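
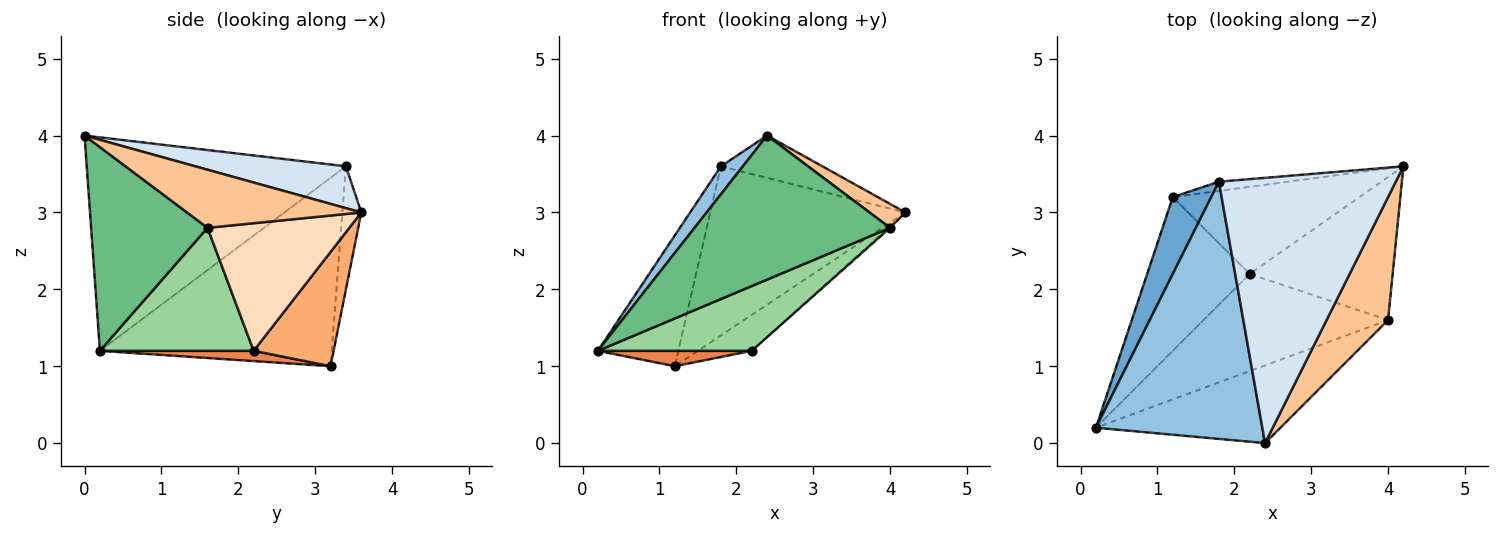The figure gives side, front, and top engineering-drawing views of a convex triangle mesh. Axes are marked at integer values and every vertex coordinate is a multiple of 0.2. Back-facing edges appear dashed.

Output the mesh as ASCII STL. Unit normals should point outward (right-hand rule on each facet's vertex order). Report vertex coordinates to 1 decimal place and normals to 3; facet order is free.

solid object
 facet normal -0.928 0.322 0.189
  outer loop
   vertex 1.8 3.4 3.6
   vertex 1.2 3.2 1.0
   vertex 0.2 0.2 1.2
  endloop
 endfacet
 facet normal -0.787 -0.067 0.613
  outer loop
   vertex 1.8 3.4 3.6
   vertex 0.2 0.2 1.2
   vertex 2.4 0.0 4.0
  endloop
 endfacet
 facet normal -0.096 0.994 -0.054
  outer loop
   vertex 1.8 3.4 3.6
   vertex 4.2 3.6 3.0
   vertex 1.2 3.2 1.0
  endloop
 endfacet
 facet normal 0.228 0.153 0.962
  outer loop
   vertex 1.8 3.4 3.6
   vertex 2.4 0.0 4.0
   vertex 4.2 3.6 3.0
  endloop
 endfacet
 facet normal 0.099 -0.099 -0.990
  outer loop
   vertex 2.2 2.2 1.2
   vertex 0.2 0.2 1.2
   vertex 1.2 3.2 1.0
  endloop
 endfacet
 facet normal 0.492 0.331 -0.805
  outer loop
   vertex 2.2 2.2 1.2
   vertex 1.2 3.2 1.0
   vertex 4.2 3.6 3.0
  endloop
 endfacet
 facet normal 0.680 -0.140 0.720
  outer loop
   vertex 4.0 1.6 2.8
   vertex 4.2 3.6 3.0
   vertex 2.4 0.0 4.0
  endloop
 endfacet
 facet normal 0.666 0.008 -0.746
  outer loop
   vertex 4.0 1.6 2.8
   vertex 2.2 2.2 1.2
   vertex 4.2 3.6 3.0
  endloop
 endfacet
 facet normal 0.464 -0.780 -0.420
  outer loop
   vertex 4.0 1.6 2.8
   vertex 2.4 0.0 4.0
   vertex 0.2 0.2 1.2
  endloop
 endfacet
 facet normal 0.485 -0.485 -0.728
  outer loop
   vertex 4.0 1.6 2.8
   vertex 0.2 0.2 1.2
   vertex 2.2 2.2 1.2
  endloop
 endfacet
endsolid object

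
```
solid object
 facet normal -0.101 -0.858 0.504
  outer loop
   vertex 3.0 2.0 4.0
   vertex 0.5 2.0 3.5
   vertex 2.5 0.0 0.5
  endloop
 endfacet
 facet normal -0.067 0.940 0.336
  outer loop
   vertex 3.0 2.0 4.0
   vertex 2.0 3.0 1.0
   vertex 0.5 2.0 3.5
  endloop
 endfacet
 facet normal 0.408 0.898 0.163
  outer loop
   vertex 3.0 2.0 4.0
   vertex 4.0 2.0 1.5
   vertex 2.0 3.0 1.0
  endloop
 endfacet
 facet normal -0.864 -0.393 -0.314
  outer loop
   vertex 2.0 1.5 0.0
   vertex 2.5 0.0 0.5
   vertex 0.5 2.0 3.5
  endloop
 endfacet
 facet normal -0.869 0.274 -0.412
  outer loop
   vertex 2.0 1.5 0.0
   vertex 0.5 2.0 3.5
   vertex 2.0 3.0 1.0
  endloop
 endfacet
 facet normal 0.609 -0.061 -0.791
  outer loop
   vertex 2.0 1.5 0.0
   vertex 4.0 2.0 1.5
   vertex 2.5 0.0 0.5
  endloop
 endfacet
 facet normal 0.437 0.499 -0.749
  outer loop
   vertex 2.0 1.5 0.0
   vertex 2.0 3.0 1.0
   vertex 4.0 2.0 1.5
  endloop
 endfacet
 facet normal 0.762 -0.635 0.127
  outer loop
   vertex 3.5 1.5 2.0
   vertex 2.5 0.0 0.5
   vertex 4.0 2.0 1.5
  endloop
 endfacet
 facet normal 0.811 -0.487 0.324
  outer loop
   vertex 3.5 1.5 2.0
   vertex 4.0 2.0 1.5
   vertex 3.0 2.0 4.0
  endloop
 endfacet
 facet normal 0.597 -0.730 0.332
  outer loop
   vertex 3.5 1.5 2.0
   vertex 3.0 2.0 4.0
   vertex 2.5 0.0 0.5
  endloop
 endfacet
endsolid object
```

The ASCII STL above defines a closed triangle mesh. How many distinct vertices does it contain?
7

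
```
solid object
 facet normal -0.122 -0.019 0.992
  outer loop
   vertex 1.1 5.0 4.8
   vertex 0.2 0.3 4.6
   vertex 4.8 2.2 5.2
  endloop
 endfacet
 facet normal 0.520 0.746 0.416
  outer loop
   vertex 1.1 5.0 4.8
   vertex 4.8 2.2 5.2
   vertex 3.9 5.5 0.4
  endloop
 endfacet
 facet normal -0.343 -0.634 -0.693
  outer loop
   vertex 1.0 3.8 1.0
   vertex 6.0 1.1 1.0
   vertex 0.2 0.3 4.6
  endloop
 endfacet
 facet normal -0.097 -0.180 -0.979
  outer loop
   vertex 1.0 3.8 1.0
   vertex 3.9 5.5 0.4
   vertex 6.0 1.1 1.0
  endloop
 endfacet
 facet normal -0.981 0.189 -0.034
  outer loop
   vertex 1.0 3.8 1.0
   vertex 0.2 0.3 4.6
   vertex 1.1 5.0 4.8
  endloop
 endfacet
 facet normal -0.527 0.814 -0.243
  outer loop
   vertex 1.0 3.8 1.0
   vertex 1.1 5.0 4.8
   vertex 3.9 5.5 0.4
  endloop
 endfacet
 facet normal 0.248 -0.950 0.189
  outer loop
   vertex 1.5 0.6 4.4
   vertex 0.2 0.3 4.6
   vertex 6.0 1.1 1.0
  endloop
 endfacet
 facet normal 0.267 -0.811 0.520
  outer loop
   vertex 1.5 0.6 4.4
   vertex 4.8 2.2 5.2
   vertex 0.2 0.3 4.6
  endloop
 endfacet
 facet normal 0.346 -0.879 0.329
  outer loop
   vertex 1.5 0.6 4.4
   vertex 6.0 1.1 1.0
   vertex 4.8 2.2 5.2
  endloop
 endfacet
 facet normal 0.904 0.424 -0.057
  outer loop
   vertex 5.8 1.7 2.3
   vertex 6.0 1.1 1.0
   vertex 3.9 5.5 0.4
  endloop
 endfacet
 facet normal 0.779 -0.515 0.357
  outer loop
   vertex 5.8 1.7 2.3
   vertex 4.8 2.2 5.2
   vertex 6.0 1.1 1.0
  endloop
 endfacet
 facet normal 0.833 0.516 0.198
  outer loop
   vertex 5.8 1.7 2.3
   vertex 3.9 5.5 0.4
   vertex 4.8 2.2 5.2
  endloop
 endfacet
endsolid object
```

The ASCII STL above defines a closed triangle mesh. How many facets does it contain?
12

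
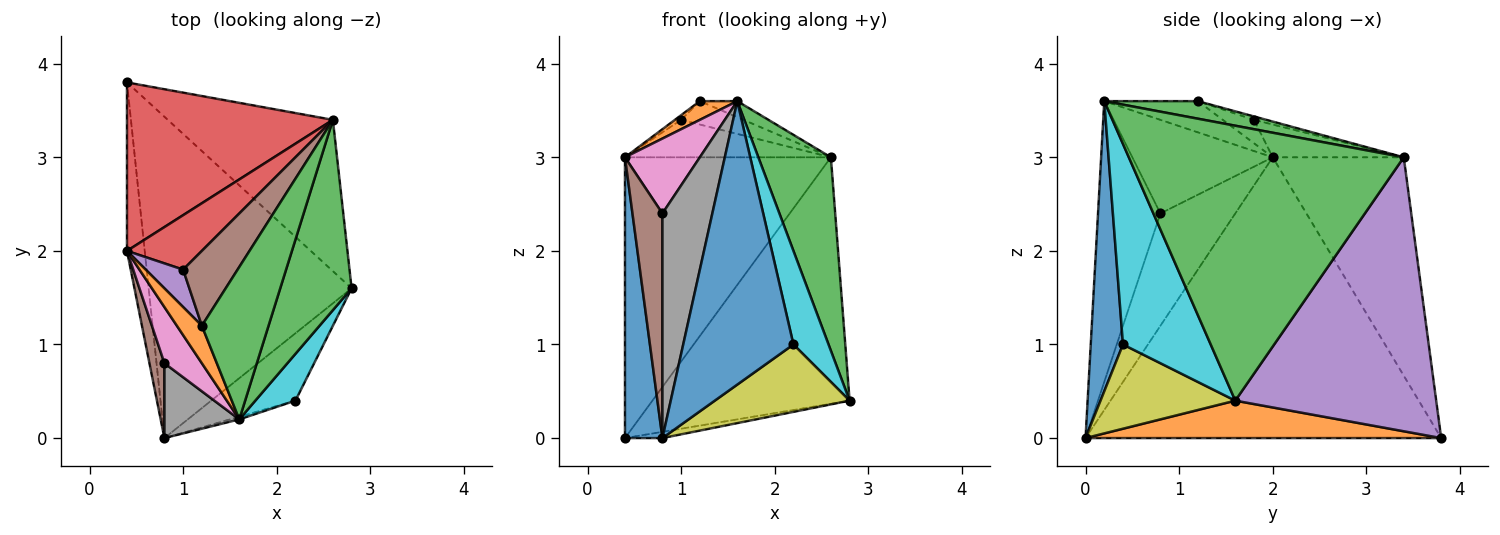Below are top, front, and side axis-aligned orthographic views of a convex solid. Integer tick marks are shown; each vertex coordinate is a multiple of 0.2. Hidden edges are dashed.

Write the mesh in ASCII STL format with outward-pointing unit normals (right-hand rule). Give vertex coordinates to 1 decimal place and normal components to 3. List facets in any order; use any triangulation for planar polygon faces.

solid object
 facet normal -0.993 -0.104 -0.063
  outer loop
   vertex 0.4 3.8 0.0
   vertex 0.8 0.0 0.0
   vertex 0.4 2.0 3.0
  endloop
 endfacet
 facet normal 0.181 0.019 -0.983
  outer loop
   vertex 0.4 3.8 0.0
   vertex 2.8 1.6 0.4
   vertex 0.8 0.0 0.0
  endloop
 endfacet
 facet normal 0.938 -0.247 0.243
  outer loop
   vertex 2.6 3.4 3.0
   vertex 1.6 0.2 3.6
   vertex 2.8 1.6 0.4
  endloop
 endfacet
 facet normal -0.479 0.753 0.452
  outer loop
   vertex 2.6 3.4 3.0
   vertex 0.4 3.8 0.0
   vertex 0.4 2.0 3.0
  endloop
 endfacet
 facet normal 0.656 0.643 -0.395
  outer loop
   vertex 2.6 3.4 3.0
   vertex 2.8 1.6 0.4
   vertex 0.4 3.8 0.0
  endloop
 endfacet
 facet normal -0.921 -0.369 0.123
  outer loop
   vertex 0.8 0.8 2.4
   vertex 0.4 2.0 3.0
   vertex 0.8 0.0 0.0
  endloop
 endfacet
 facet normal -0.832 -0.444 0.333
  outer loop
   vertex 0.8 0.8 2.4
   vertex 1.6 0.2 3.6
   vertex 0.4 2.0 3.0
  endloop
 endfacet
 facet normal -0.764 -0.612 0.204
  outer loop
   vertex 0.8 0.8 2.4
   vertex 0.8 0.0 0.0
   vertex 1.6 0.2 3.6
  endloop
 endfacet
 facet normal 0.577 -0.577 -0.577
  outer loop
   vertex 2.2 0.4 1.0
   vertex 0.8 0.0 0.0
   vertex 2.8 1.6 0.4
  endloop
 endfacet
 facet normal 0.913 -0.365 0.183
  outer loop
   vertex 2.2 0.4 1.0
   vertex 2.8 1.6 0.4
   vertex 1.6 0.2 3.6
  endloop
 endfacet
 facet normal 0.281 -0.960 -0.009
  outer loop
   vertex 2.2 0.4 1.0
   vertex 1.6 0.2 3.6
   vertex 0.8 0.0 0.0
  endloop
 endfacet
 facet normal -0.745 -0.298 0.596
  outer loop
   vertex 1.2 1.2 3.6
   vertex 0.4 2.0 3.0
   vertex 1.6 0.2 3.6
  endloop
 endfacet
 facet normal 0.253 0.101 0.962
  outer loop
   vertex 1.2 1.2 3.6
   vertex 1.6 0.2 3.6
   vertex 2.6 3.4 3.0
  endloop
 endfacet
 facet normal -0.339 0.533 0.775
  outer loop
   vertex 1.0 1.8 3.4
   vertex 2.6 3.4 3.0
   vertex 0.4 2.0 3.0
  endloop
 endfacet
 facet normal -0.527 0.105 0.843
  outer loop
   vertex 1.0 1.8 3.4
   vertex 0.4 2.0 3.0
   vertex 1.2 1.2 3.6
  endloop
 endfacet
 facet normal -0.060 0.298 0.953
  outer loop
   vertex 1.0 1.8 3.4
   vertex 1.2 1.2 3.6
   vertex 2.6 3.4 3.0
  endloop
 endfacet
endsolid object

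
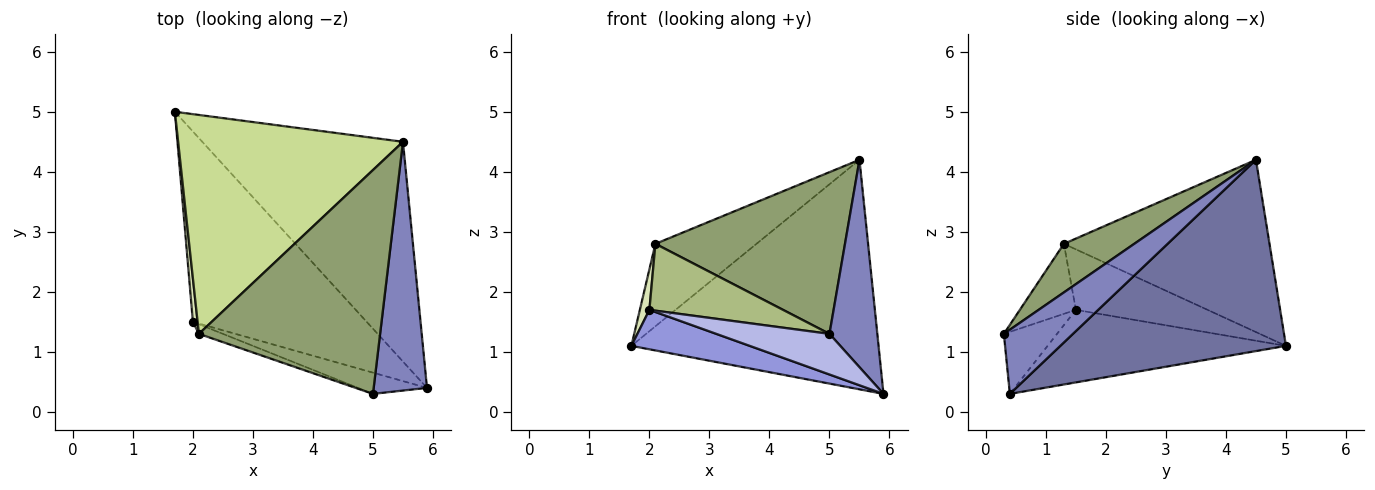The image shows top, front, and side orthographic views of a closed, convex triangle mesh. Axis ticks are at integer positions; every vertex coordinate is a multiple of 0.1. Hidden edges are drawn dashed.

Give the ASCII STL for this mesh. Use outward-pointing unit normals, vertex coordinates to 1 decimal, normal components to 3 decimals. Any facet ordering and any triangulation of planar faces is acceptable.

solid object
 facet normal 0.550 0.603 -0.577
  outer loop
   vertex 5.5 4.5 4.2
   vertex 5.9 0.4 0.3
   vertex 1.7 5.0 1.1
  endloop
 endfacet
 facet normal 0.679 -0.470 0.564
  outer loop
   vertex 5.0 0.3 1.3
   vertex 5.9 0.4 0.3
   vertex 5.5 4.5 4.2
  endloop
 endfacet
 facet normal -0.378 -0.188 -0.906
  outer loop
   vertex 2.0 1.5 1.7
   vertex 1.7 5.0 1.1
   vertex 5.9 0.4 0.3
  endloop
 endfacet
 facet normal -0.384 -0.818 -0.428
  outer loop
   vertex 2.0 1.5 1.7
   vertex 5.9 0.4 0.3
   vertex 5.0 0.3 1.3
  endloop
 endfacet
 facet normal 0.212 -0.572 0.792
  outer loop
   vertex 2.1 1.3 2.8
   vertex 5.0 0.3 1.3
   vertex 5.5 4.5 4.2
  endloop
 endfacet
 facet normal -0.383 -0.914 -0.131
  outer loop
   vertex 2.1 1.3 2.8
   vertex 2.0 1.5 1.7
   vertex 5.0 0.3 1.3
  endloop
 endfacet
 facet normal -0.583 0.286 0.761
  outer loop
   vertex 2.1 1.3 2.8
   vertex 5.5 4.5 4.2
   vertex 1.7 5.0 1.1
  endloop
 endfacet
 facet normal -0.994 -0.072 0.077
  outer loop
   vertex 2.1 1.3 2.8
   vertex 1.7 5.0 1.1
   vertex 2.0 1.5 1.7
  endloop
 endfacet
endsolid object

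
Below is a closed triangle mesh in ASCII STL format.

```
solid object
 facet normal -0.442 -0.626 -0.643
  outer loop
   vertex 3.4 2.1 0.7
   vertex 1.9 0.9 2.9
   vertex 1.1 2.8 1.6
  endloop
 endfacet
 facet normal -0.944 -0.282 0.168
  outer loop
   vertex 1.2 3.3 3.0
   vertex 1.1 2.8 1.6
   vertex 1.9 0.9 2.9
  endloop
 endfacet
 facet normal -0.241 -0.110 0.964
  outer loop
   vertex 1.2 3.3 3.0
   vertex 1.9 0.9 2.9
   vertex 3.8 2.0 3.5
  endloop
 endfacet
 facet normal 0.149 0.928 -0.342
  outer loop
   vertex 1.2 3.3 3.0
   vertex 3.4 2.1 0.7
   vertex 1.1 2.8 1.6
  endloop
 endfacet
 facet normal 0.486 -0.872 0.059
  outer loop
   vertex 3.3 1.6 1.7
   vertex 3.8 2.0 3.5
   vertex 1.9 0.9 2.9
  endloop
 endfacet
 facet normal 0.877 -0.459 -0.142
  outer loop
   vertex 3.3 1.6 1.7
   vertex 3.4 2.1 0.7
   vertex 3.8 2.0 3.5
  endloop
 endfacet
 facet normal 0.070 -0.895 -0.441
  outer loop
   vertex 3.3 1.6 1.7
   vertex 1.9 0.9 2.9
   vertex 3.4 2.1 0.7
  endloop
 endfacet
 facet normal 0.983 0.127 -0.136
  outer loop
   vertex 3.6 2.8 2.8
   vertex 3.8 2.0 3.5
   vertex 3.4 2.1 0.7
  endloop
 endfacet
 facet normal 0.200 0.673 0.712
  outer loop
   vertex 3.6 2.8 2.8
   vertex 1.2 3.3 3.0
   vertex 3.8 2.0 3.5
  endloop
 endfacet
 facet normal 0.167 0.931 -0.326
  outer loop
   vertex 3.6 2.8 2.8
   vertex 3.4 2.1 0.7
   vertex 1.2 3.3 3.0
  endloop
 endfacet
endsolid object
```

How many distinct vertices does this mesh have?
7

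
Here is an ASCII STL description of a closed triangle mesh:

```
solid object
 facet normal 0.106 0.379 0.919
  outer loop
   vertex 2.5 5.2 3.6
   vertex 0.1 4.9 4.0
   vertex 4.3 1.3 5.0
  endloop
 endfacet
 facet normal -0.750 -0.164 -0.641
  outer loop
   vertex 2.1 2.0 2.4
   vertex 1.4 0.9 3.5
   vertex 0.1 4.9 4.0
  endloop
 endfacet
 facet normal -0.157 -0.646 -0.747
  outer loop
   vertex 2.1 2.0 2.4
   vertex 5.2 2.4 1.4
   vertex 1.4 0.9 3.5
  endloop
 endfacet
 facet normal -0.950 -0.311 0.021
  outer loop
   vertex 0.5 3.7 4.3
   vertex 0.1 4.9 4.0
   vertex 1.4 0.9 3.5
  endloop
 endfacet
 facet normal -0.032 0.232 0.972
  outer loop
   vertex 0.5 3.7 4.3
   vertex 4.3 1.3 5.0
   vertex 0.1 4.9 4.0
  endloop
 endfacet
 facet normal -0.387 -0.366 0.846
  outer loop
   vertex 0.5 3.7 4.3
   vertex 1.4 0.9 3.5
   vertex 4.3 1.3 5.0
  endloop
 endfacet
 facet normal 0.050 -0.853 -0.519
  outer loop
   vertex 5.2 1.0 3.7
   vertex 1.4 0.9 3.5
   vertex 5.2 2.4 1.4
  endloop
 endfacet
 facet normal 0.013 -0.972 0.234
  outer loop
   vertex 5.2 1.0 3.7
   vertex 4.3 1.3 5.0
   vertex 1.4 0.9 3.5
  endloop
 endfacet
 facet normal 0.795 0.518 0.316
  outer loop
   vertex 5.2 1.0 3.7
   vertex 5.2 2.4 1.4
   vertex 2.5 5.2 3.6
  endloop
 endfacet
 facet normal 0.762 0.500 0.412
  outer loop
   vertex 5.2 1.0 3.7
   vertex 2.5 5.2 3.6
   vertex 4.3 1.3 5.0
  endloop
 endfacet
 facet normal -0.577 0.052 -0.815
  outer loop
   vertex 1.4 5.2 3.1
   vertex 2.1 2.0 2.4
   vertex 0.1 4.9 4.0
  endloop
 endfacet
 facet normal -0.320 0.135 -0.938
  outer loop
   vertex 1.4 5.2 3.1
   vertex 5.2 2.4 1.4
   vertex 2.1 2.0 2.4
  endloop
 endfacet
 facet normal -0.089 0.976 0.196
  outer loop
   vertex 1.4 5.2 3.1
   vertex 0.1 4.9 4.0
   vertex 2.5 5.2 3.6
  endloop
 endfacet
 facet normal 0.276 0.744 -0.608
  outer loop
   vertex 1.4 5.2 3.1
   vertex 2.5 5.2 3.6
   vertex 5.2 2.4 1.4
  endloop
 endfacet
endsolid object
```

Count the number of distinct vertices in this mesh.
9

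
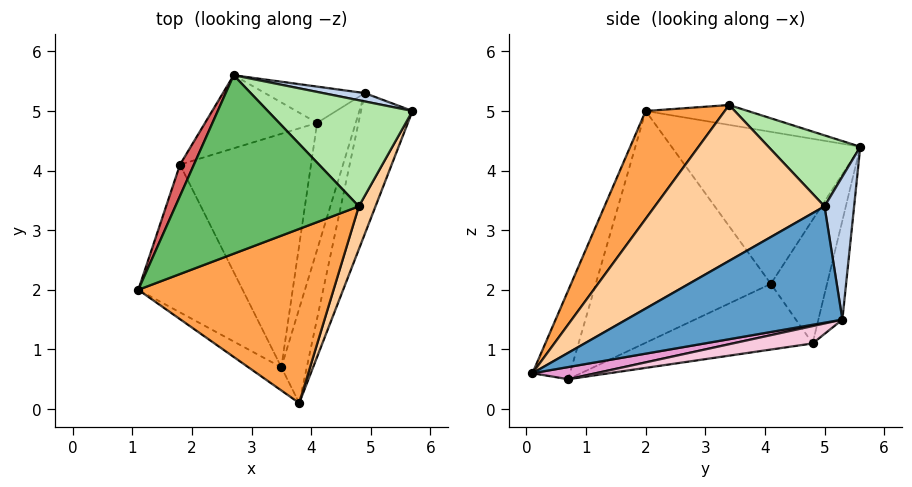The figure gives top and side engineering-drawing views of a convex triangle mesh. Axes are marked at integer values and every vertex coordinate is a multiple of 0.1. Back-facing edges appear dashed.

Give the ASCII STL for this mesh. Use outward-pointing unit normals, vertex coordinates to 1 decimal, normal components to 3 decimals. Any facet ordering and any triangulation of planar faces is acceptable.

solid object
 facet normal 0.908 -0.123 -0.402
  outer loop
   vertex 4.9 5.3 1.5
   vertex 5.7 5.0 3.4
   vertex 3.8 0.1 0.6
  endloop
 endfacet
 facet normal 0.216 0.974 0.063
  outer loop
   vertex 4.9 5.3 1.5
   vertex 2.7 5.6 4.4
   vertex 5.7 5.0 3.4
  endloop
 endfacet
 facet normal 0.289 -0.801 0.524
  outer loop
   vertex 4.8 3.4 5.1
   vertex 1.1 2.0 5.0
   vertex 3.8 0.1 0.6
  endloop
 endfacet
 facet normal 0.908 -0.408 0.097
  outer loop
   vertex 4.8 3.4 5.1
   vertex 3.8 0.1 0.6
   vertex 5.7 5.0 3.4
  endloop
 endfacet
 facet normal -0.105 0.209 0.972
  outer loop
   vertex 4.8 3.4 5.1
   vertex 2.7 5.6 4.4
   vertex 1.1 2.0 5.0
  endloop
 endfacet
 facet normal 0.360 0.577 0.733
  outer loop
   vertex 4.8 3.4 5.1
   vertex 5.7 5.0 3.4
   vertex 2.7 5.6 4.4
  endloop
 endfacet
 facet normal -0.905 0.416 0.083
  outer loop
   vertex 1.8 4.1 2.1
   vertex 1.1 2.0 5.0
   vertex 2.7 5.6 4.4
  endloop
 endfacet
 facet normal -0.358 0.861 -0.361
  outer loop
   vertex 4.1 4.8 1.1
   vertex 2.7 5.6 4.4
   vertex 4.9 5.3 1.5
  endloop
 endfacet
 facet normal -0.416 0.828 -0.377
  outer loop
   vertex 4.1 4.8 1.1
   vertex 1.8 4.1 2.1
   vertex 2.7 5.6 4.4
  endloop
 endfacet
 facet normal -0.440 0.193 -0.877
  outer loop
   vertex 3.5 0.7 0.5
   vertex 1.8 4.1 2.1
   vertex 4.1 4.8 1.1
  endloop
 endfacet
 facet normal -0.830 -0.466 -0.308
  outer loop
   vertex 3.5 0.7 0.5
   vertex 3.8 0.1 0.6
   vertex 1.1 2.0 5.0
  endloop
 endfacet
 facet normal -0.882 -0.254 -0.397
  outer loop
   vertex 3.5 0.7 0.5
   vertex 1.1 2.0 5.0
   vertex 1.8 4.1 2.1
  endloop
 endfacet
 facet normal 0.430 0.065 -0.901
  outer loop
   vertex 3.5 0.7 0.5
   vertex 4.9 5.3 1.5
   vertex 3.8 0.1 0.6
  endloop
 endfacet
 facet normal 0.409 0.073 -0.910
  outer loop
   vertex 3.5 0.7 0.5
   vertex 4.1 4.8 1.1
   vertex 4.9 5.3 1.5
  endloop
 endfacet
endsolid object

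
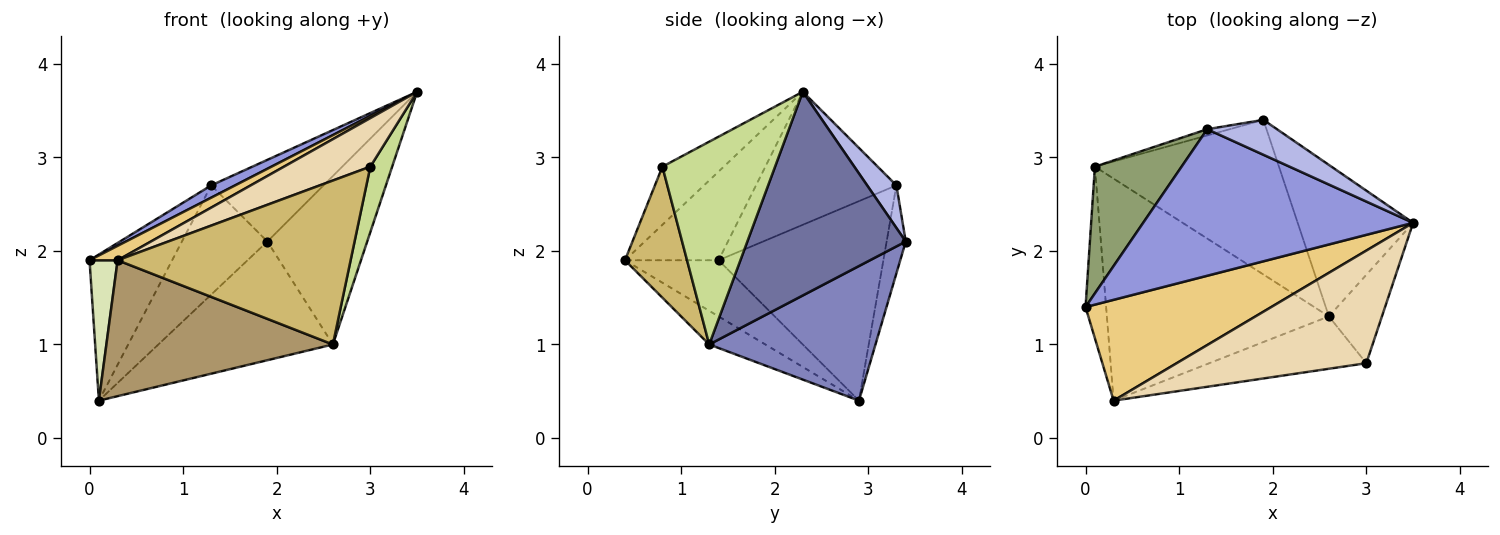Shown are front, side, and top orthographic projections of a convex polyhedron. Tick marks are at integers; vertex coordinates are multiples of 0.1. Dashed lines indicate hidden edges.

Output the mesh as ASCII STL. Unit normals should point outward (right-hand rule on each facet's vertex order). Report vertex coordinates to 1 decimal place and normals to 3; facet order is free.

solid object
 facet normal 0.763 0.481 -0.432
  outer loop
   vertex 2.6 1.3 1.0
   vertex 1.9 3.4 2.1
   vertex 3.5 2.3 3.7
  endloop
 endfacet
 facet normal 0.502 0.527 -0.686
  outer loop
   vertex 2.6 1.3 1.0
   vertex 0.1 2.9 0.4
   vertex 1.9 3.4 2.1
  endloop
 endfacet
 facet normal -0.441 -0.075 0.894
  outer loop
   vertex 1.3 3.3 2.7
   vertex 0.0 1.4 1.9
   vertex 3.5 2.3 3.7
  endloop
 endfacet
 facet normal 0.233 0.894 0.382
  outer loop
   vertex 1.3 3.3 2.7
   vertex 3.5 2.3 3.7
   vertex 1.9 3.4 2.1
  endloop
 endfacet
 facet normal -0.833 0.418 0.362
  outer loop
   vertex 1.3 3.3 2.7
   vertex 0.1 2.9 0.4
   vertex 0.0 1.4 1.9
  endloop
 endfacet
 facet normal -0.218 0.974 -0.056
  outer loop
   vertex 1.3 3.3 2.7
   vertex 1.9 3.4 2.1
   vertex 0.1 2.9 0.4
  endloop
 endfacet
 facet normal 0.951 -0.184 -0.249
  outer loop
   vertex 3.0 0.8 2.9
   vertex 2.6 1.3 1.0
   vertex 3.5 2.3 3.7
  endloop
 endfacet
 facet normal -0.904 -0.271 -0.331
  outer loop
   vertex 0.3 0.4 1.9
   vertex 0.0 1.4 1.9
   vertex 0.1 2.9 0.4
  endloop
 endfacet
 facet normal -0.128 -0.518 -0.846
  outer loop
   vertex 0.3 0.4 1.9
   vertex 0.1 2.9 0.4
   vertex 2.6 1.3 1.0
  endloop
 endfacet
 facet normal 0.246 -0.923 -0.295
  outer loop
   vertex 0.3 0.4 1.9
   vertex 2.6 1.3 1.0
   vertex 3.0 0.8 2.9
  endloop
 endfacet
 facet normal -0.427 -0.128 0.895
  outer loop
   vertex 0.3 0.4 1.9
   vertex 3.5 2.3 3.7
   vertex 0.0 1.4 1.9
  endloop
 endfacet
 facet normal -0.271 -0.381 0.884
  outer loop
   vertex 0.3 0.4 1.9
   vertex 3.0 0.8 2.9
   vertex 3.5 2.3 3.7
  endloop
 endfacet
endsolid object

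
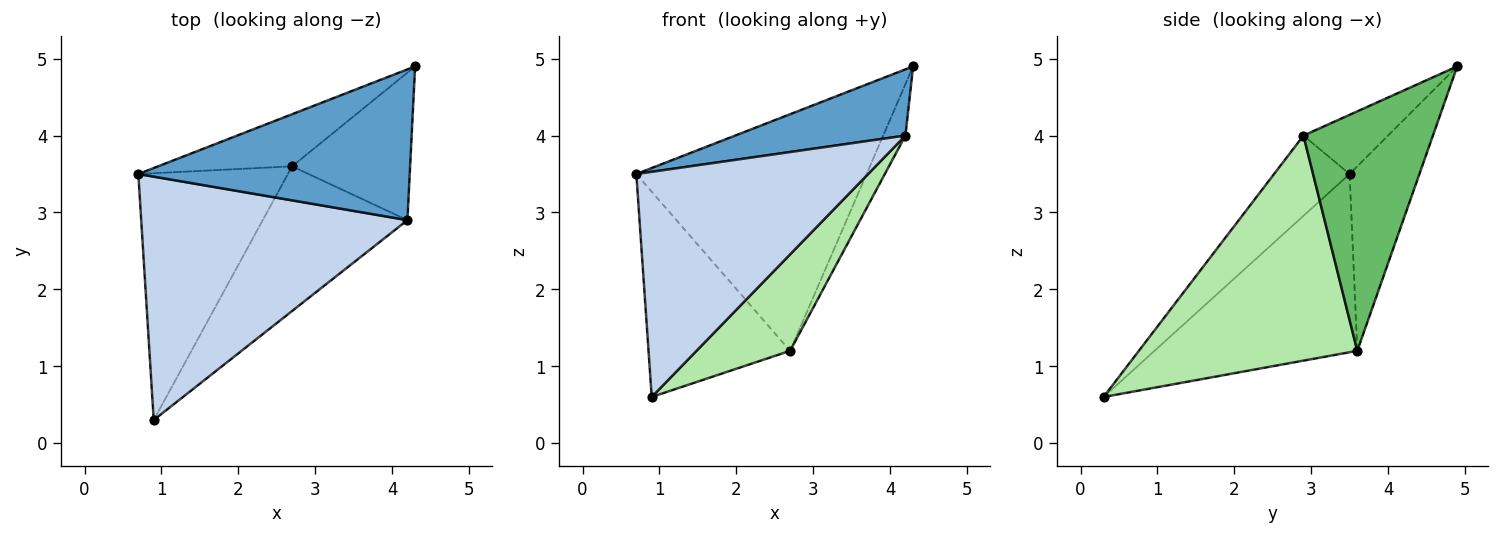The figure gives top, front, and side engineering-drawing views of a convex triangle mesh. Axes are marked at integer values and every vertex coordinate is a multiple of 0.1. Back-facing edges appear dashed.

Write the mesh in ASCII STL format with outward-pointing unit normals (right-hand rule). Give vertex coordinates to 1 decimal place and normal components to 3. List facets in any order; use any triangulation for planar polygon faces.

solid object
 facet normal -0.196 -0.394 0.898
  outer loop
   vertex 4.2 2.9 4.0
   vertex 4.3 4.9 4.9
   vertex 0.7 3.5 3.5
  endloop
 endfacet
 facet normal -0.216 -0.663 0.717
  outer loop
   vertex 4.2 2.9 4.0
   vertex 0.7 3.5 3.5
   vertex 0.9 0.3 0.6
  endloop
 endfacet
 facet normal -0.284 0.936 -0.206
  outer loop
   vertex 2.7 3.6 1.2
   vertex 0.7 3.5 3.5
   vertex 4.3 4.9 4.9
  endloop
 endfacet
 facet normal -0.675 0.472 -0.567
  outer loop
   vertex 2.7 3.6 1.2
   vertex 0.9 0.3 0.6
   vertex 0.7 3.5 3.5
  endloop
 endfacet
 facet normal 0.887 0.152 -0.437
  outer loop
   vertex 2.7 3.6 1.2
   vertex 4.3 4.9 4.9
   vertex 4.2 2.9 4.0
  endloop
 endfacet
 facet normal 0.791 -0.339 -0.509
  outer loop
   vertex 2.7 3.6 1.2
   vertex 4.2 2.9 4.0
   vertex 0.9 0.3 0.6
  endloop
 endfacet
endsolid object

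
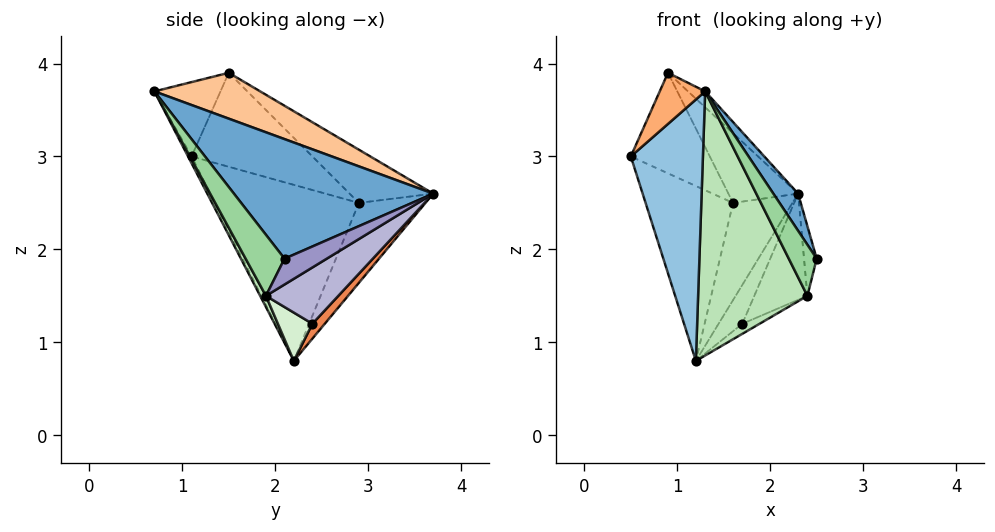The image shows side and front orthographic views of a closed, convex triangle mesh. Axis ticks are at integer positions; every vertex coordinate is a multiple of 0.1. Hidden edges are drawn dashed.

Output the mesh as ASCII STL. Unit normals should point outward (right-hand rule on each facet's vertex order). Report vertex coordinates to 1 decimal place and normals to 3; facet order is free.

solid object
 facet normal 0.864 -0.107 0.492
  outer loop
   vertex 1.3 0.7 3.7
   vertex 2.5 2.1 1.9
   vertex 2.3 3.7 2.6
  endloop
 endfacet
 facet normal -0.043 -0.888 -0.458
  outer loop
   vertex 1.3 0.7 3.7
   vertex 0.5 1.1 3.0
   vertex 1.2 2.2 0.8
  endloop
 endfacet
 facet normal -0.855 0.519 -0.013
  outer loop
   vertex 1.6 2.9 2.5
   vertex 1.2 2.2 0.8
   vertex 0.5 1.1 3.0
  endloop
 endfacet
 facet normal -0.743 0.662 -0.098
  outer loop
   vertex 1.6 2.9 2.5
   vertex 2.3 3.7 2.6
   vertex 1.2 2.2 0.8
  endloop
 endfacet
 facet normal 0.324 0.620 -0.715
  outer loop
   vertex 1.7 2.4 1.2
   vertex 1.2 2.2 0.8
   vertex 2.3 3.7 2.6
  endloop
 endfacet
 facet normal -0.701 -0.482 0.526
  outer loop
   vertex 0.9 1.5 3.9
   vertex 0.5 1.1 3.0
   vertex 1.3 0.7 3.7
  endloop
 endfacet
 facet normal 0.592 0.096 0.800
  outer loop
   vertex 0.9 1.5 3.9
   vertex 1.3 0.7 3.7
   vertex 2.3 3.7 2.6
  endloop
 endfacet
 facet normal -0.830 0.543 0.128
  outer loop
   vertex 0.9 1.5 3.9
   vertex 1.6 2.9 2.5
   vertex 0.5 1.1 3.0
  endloop
 endfacet
 facet normal -0.744 0.620 0.248
  outer loop
   vertex 0.9 1.5 3.9
   vertex 2.3 3.7 2.6
   vertex 1.6 2.9 2.5
  endloop
 endfacet
 facet normal 0.809 -0.581 0.088
  outer loop
   vertex 2.4 1.9 1.5
   vertex 2.5 2.1 1.9
   vertex 1.3 0.7 3.7
  endloop
 endfacet
 facet normal 0.047 -0.887 -0.460
  outer loop
   vertex 2.4 1.9 1.5
   vertex 1.3 0.7 3.7
   vertex 1.2 2.2 0.8
  endloop
 endfacet
 facet normal 0.535 0.267 -0.802
  outer loop
   vertex 2.4 1.9 1.5
   vertex 1.2 2.2 0.8
   vertex 1.7 2.4 1.2
  endloop
 endfacet
 facet normal 0.894 0.268 -0.358
  outer loop
   vertex 2.4 1.9 1.5
   vertex 2.3 3.7 2.6
   vertex 2.5 2.1 1.9
  endloop
 endfacet
 facet normal 0.601 0.441 -0.667
  outer loop
   vertex 2.4 1.9 1.5
   vertex 1.7 2.4 1.2
   vertex 2.3 3.7 2.6
  endloop
 endfacet
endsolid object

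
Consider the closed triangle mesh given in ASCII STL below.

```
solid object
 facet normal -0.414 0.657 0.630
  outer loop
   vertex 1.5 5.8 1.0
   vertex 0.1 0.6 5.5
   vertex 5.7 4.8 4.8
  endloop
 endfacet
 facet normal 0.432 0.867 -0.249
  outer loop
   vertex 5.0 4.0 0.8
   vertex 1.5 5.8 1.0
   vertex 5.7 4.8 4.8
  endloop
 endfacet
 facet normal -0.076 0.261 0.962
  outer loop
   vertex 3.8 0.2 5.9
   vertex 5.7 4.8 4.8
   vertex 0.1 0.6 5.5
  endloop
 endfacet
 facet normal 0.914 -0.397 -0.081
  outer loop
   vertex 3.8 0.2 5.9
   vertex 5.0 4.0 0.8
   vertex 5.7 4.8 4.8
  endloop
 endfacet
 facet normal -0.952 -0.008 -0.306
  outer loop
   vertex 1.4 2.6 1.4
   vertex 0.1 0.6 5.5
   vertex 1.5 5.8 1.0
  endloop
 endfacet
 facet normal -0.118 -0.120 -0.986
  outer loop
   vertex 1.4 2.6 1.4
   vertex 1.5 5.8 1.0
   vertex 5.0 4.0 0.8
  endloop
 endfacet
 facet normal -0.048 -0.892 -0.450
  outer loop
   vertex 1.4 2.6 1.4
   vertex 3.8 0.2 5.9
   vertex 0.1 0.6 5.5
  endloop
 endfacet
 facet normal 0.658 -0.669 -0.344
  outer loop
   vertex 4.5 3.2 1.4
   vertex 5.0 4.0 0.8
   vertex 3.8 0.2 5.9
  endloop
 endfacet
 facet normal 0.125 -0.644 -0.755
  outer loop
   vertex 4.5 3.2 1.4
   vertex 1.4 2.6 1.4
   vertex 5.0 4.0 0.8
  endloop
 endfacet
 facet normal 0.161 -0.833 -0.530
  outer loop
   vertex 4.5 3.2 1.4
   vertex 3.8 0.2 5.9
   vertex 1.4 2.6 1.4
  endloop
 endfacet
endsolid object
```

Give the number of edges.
15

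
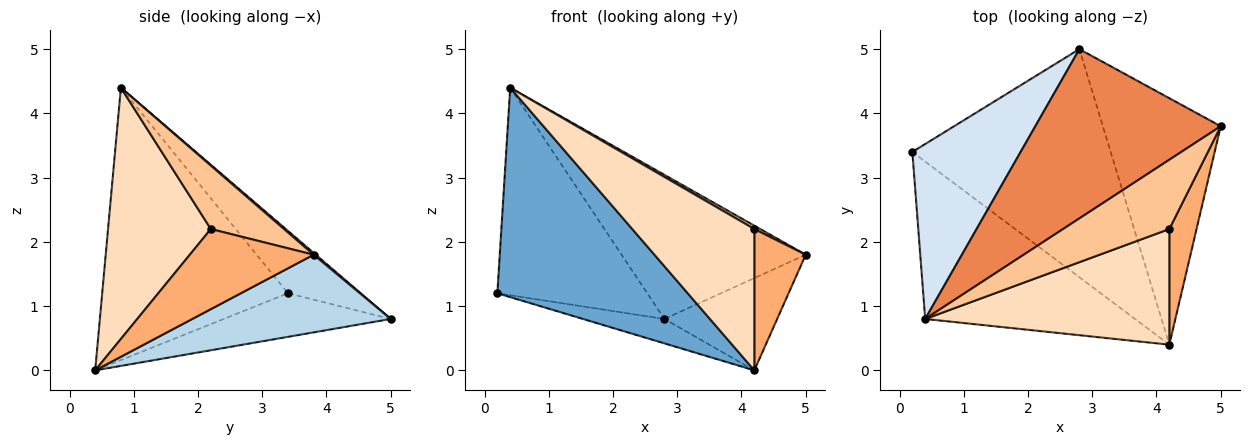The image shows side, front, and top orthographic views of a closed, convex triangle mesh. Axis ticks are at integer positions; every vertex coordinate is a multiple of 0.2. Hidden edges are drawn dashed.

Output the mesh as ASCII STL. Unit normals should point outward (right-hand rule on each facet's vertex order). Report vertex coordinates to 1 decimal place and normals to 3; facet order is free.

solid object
 facet normal -0.615 -0.630 -0.474
  outer loop
   vertex 0.4 0.8 4.4
   vertex 0.2 3.4 1.2
   vertex 4.2 0.4 0.0
  endloop
 endfacet
 facet normal -0.213 0.104 -0.971
  outer loop
   vertex 2.8 5.0 0.8
   vertex 4.2 0.4 0.0
   vertex 0.2 3.4 1.2
  endloop
 endfacet
 facet normal 0.525 0.298 -0.797
  outer loop
   vertex 2.8 5.0 0.8
   vertex 5.0 3.8 1.8
   vertex 4.2 0.4 0.0
  endloop
 endfacet
 facet normal -0.348 0.717 0.604
  outer loop
   vertex 2.8 5.0 0.8
   vertex 0.2 3.4 1.2
   vertex 0.4 0.8 4.4
  endloop
 endfacet
 facet normal 0.008 0.648 0.761
  outer loop
   vertex 2.8 5.0 0.8
   vertex 0.4 0.8 4.4
   vertex 5.0 3.8 1.8
  endloop
 endfacet
 facet normal 0.881 -0.366 0.299
  outer loop
   vertex 4.2 2.2 2.2
   vertex 4.2 0.4 0.0
   vertex 5.0 3.8 1.8
  endloop
 endfacet
 facet normal 0.512 -0.042 0.858
  outer loop
   vertex 4.2 2.2 2.2
   vertex 5.0 3.8 1.8
   vertex 0.4 0.8 4.4
  endloop
 endfacet
 facet normal 0.546 -0.648 0.531
  outer loop
   vertex 4.2 2.2 2.2
   vertex 0.4 0.8 4.4
   vertex 4.2 0.4 0.0
  endloop
 endfacet
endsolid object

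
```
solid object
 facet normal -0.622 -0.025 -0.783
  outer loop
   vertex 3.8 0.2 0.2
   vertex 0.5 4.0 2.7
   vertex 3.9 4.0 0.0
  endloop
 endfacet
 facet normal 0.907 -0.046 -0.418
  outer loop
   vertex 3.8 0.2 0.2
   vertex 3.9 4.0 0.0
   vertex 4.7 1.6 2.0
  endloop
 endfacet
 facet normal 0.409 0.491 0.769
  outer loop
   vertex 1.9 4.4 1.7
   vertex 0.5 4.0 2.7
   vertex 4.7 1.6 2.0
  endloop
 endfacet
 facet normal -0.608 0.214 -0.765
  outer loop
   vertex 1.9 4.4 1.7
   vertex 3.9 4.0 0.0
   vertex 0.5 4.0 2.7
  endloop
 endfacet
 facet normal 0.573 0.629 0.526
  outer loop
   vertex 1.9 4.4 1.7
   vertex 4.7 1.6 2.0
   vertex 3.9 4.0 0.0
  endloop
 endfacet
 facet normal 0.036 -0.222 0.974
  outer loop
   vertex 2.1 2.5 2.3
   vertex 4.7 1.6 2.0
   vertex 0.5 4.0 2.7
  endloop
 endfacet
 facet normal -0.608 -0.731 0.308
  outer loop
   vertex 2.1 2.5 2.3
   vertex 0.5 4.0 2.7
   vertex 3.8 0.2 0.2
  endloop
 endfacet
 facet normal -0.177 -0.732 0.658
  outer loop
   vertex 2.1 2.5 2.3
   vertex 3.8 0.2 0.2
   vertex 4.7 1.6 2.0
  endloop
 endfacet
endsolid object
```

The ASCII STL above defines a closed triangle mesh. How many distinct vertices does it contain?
6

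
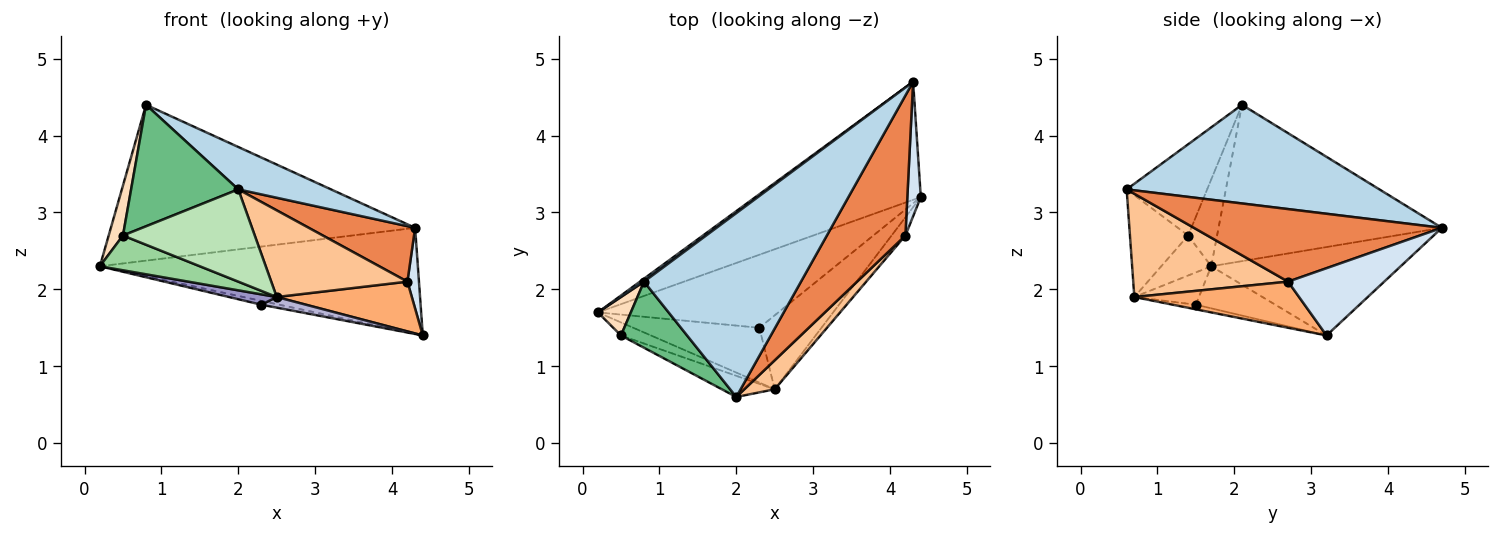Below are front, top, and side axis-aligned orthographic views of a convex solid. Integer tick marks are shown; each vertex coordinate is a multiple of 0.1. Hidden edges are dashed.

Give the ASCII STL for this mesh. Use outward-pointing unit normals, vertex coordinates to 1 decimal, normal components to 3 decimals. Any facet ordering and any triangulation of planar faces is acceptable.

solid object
 facet normal -0.370 0.621 -0.691
  outer loop
   vertex 4.3 4.7 2.8
   vertex 4.4 3.2 1.4
   vertex 0.2 1.7 2.3
  endloop
 endfacet
 facet normal -0.592 0.806 0.016
  outer loop
   vertex 0.8 2.1 4.4
   vertex 4.3 4.7 2.8
   vertex 0.2 1.7 2.3
  endloop
 endfacet
 facet normal 0.522 -0.192 0.831
  outer loop
   vertex 0.8 2.1 4.4
   vertex 2.0 0.6 3.3
   vertex 4.3 4.7 2.8
  endloop
 endfacet
 facet normal 0.974 -0.117 0.195
  outer loop
   vertex 4.2 2.7 2.1
   vertex 4.4 3.2 1.4
   vertex 4.3 4.7 2.8
  endloop
 endfacet
 facet normal 0.651 -0.279 0.705
  outer loop
   vertex 4.2 2.7 2.1
   vertex 4.3 4.7 2.8
   vertex 2.0 0.6 3.3
  endloop
 endfacet
 facet normal 0.753 -0.618 -0.226
  outer loop
   vertex 4.2 2.7 2.1
   vertex 2.5 0.7 1.9
   vertex 4.4 3.2 1.4
  endloop
 endfacet
 facet normal 0.733 -0.645 0.216
  outer loop
   vertex 4.2 2.7 2.1
   vertex 2.0 0.6 3.3
   vertex 2.5 0.7 1.9
  endloop
 endfacet
 facet normal -0.849 -0.419 0.322
  outer loop
   vertex 0.5 1.4 2.7
   vertex 0.8 2.1 4.4
   vertex 0.2 1.7 2.3
  endloop
 endfacet
 facet normal -0.551 -0.733 0.399
  outer loop
   vertex 0.5 1.4 2.7
   vertex 2.0 0.6 3.3
   vertex 0.8 2.1 4.4
  endloop
 endfacet
 facet normal -0.424 -0.848 -0.318
  outer loop
   vertex 0.5 1.4 2.7
   vertex 0.2 1.7 2.3
   vertex 2.5 0.7 1.9
  endloop
 endfacet
 facet normal -0.395 -0.895 -0.205
  outer loop
   vertex 0.5 1.4 2.7
   vertex 2.5 0.7 1.9
   vertex 2.0 0.6 3.3
  endloop
 endfacet
 facet normal -0.227 0.051 -0.973
  outer loop
   vertex 2.3 1.5 1.8
   vertex 0.2 1.7 2.3
   vertex 4.4 3.2 1.4
  endloop
 endfacet
 facet normal -0.244 -0.180 -0.953
  outer loop
   vertex 2.3 1.5 1.8
   vertex 2.5 0.7 1.9
   vertex 0.2 1.7 2.3
  endloop
 endfacet
 facet normal -0.073 -0.142 -0.987
  outer loop
   vertex 2.3 1.5 1.8
   vertex 4.4 3.2 1.4
   vertex 2.5 0.7 1.9
  endloop
 endfacet
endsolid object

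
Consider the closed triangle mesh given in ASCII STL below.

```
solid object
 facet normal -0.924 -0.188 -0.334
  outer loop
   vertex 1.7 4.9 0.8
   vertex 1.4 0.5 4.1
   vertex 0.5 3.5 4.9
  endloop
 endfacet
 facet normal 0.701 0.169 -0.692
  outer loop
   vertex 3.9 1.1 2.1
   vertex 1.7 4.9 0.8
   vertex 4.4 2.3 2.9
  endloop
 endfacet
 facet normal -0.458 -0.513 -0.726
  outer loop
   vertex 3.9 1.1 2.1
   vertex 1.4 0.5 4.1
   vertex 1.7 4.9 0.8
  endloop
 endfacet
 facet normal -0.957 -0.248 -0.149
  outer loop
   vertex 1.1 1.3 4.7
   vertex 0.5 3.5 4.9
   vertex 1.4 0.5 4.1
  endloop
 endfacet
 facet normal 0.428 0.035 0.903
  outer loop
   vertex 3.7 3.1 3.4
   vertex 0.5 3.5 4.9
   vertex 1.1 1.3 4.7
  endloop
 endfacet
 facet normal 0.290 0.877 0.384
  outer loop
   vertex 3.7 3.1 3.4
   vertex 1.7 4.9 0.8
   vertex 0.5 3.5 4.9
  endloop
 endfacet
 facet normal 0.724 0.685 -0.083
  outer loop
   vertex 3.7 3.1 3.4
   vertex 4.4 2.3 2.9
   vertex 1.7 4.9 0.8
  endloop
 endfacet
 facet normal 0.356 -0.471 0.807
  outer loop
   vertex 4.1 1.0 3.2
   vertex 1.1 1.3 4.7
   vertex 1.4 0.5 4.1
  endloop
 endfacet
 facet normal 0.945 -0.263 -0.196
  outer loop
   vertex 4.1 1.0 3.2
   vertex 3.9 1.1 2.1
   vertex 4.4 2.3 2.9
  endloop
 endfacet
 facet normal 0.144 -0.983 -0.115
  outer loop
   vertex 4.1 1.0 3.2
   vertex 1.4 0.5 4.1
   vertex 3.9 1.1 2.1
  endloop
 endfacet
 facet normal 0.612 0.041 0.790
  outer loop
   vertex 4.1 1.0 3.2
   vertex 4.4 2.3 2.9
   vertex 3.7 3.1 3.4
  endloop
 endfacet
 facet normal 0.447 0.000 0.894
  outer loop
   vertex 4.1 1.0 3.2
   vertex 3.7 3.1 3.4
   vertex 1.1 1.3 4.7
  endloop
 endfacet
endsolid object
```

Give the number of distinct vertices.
8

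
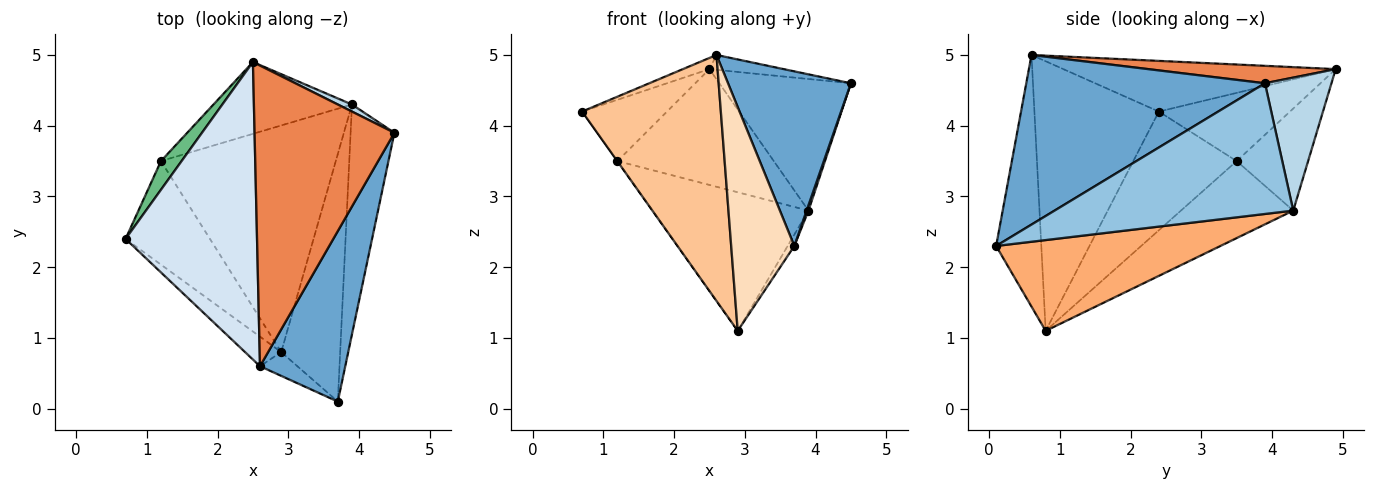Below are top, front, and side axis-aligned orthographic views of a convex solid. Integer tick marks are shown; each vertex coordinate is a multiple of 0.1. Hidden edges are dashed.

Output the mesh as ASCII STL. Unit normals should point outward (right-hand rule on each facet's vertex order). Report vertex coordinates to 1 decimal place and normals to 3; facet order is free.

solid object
 facet normal 0.812 -0.418 0.408
  outer loop
   vertex 2.6 0.6 5.0
   vertex 3.7 0.1 2.3
   vertex 4.5 3.9 4.6
  endloop
 endfacet
 facet normal 0.948 -0.007 -0.318
  outer loop
   vertex 3.9 4.3 2.8
   vertex 4.5 3.9 4.6
   vertex 3.7 0.1 2.3
  endloop
 endfacet
 facet normal 0.451 0.891 0.048
  outer loop
   vertex 2.5 4.9 4.8
   vertex 4.5 3.9 4.6
   vertex 3.9 4.3 2.8
  endloop
 endfacet
 facet normal -0.359 0.035 0.933
  outer loop
   vertex 2.5 4.9 4.8
   vertex 0.7 2.4 4.2
   vertex 2.6 0.6 5.0
  endloop
 endfacet
 facet normal 0.124 0.049 0.991
  outer loop
   vertex 2.5 4.9 4.8
   vertex 2.6 0.6 5.0
   vertex 4.5 3.9 4.6
  endloop
 endfacet
 facet normal 0.838 0.025 -0.544
  outer loop
   vertex 2.9 0.8 1.1
   vertex 3.9 4.3 2.8
   vertex 3.7 0.1 2.3
  endloop
 endfacet
 facet normal -0.665 -0.742 -0.089
  outer loop
   vertex 2.9 0.8 1.1
   vertex 2.6 0.6 5.0
   vertex 0.7 2.4 4.2
  endloop
 endfacet
 facet normal -0.580 -0.810 -0.086
  outer loop
   vertex 2.9 0.8 1.1
   vertex 3.7 0.1 2.3
   vertex 2.6 0.6 5.0
  endloop
 endfacet
 facet normal -0.814 0.527 0.246
  outer loop
   vertex 1.2 3.5 3.5
   vertex 0.7 2.4 4.2
   vertex 2.5 4.9 4.8
  endloop
 endfacet
 facet normal -0.362 0.792 -0.491
  outer loop
   vertex 1.2 3.5 3.5
   vertex 2.5 4.9 4.8
   vertex 3.9 4.3 2.8
  endloop
 endfacet
 facet normal -0.815 0.002 -0.579
  outer loop
   vertex 1.2 3.5 3.5
   vertex 2.9 0.8 1.1
   vertex 0.7 2.4 4.2
  endloop
 endfacet
 facet normal -0.352 0.488 -0.799
  outer loop
   vertex 1.2 3.5 3.5
   vertex 3.9 4.3 2.8
   vertex 2.9 0.8 1.1
  endloop
 endfacet
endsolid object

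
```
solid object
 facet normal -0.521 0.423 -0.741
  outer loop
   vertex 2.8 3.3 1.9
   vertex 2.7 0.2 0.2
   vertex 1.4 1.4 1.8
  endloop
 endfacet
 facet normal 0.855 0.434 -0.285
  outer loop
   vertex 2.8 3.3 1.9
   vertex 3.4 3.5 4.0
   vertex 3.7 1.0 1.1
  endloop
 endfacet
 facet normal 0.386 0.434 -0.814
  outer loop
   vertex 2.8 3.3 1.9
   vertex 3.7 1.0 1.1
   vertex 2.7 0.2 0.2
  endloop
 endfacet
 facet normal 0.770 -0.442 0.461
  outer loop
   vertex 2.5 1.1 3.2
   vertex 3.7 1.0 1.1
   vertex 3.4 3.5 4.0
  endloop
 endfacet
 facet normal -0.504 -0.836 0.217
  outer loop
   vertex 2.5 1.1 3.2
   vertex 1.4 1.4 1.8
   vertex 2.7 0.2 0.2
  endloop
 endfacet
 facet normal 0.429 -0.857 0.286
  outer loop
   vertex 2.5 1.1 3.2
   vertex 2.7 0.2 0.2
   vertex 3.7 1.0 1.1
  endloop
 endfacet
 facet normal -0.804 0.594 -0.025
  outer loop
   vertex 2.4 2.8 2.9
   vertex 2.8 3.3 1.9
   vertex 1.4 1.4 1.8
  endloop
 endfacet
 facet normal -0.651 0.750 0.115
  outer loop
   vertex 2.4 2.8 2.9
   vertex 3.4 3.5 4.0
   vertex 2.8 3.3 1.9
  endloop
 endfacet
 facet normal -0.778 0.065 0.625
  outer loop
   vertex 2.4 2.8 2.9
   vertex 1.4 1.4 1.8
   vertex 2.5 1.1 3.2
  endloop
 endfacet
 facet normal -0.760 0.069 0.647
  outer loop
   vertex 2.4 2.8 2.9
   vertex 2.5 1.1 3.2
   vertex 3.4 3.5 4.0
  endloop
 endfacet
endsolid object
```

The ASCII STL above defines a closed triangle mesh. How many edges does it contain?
15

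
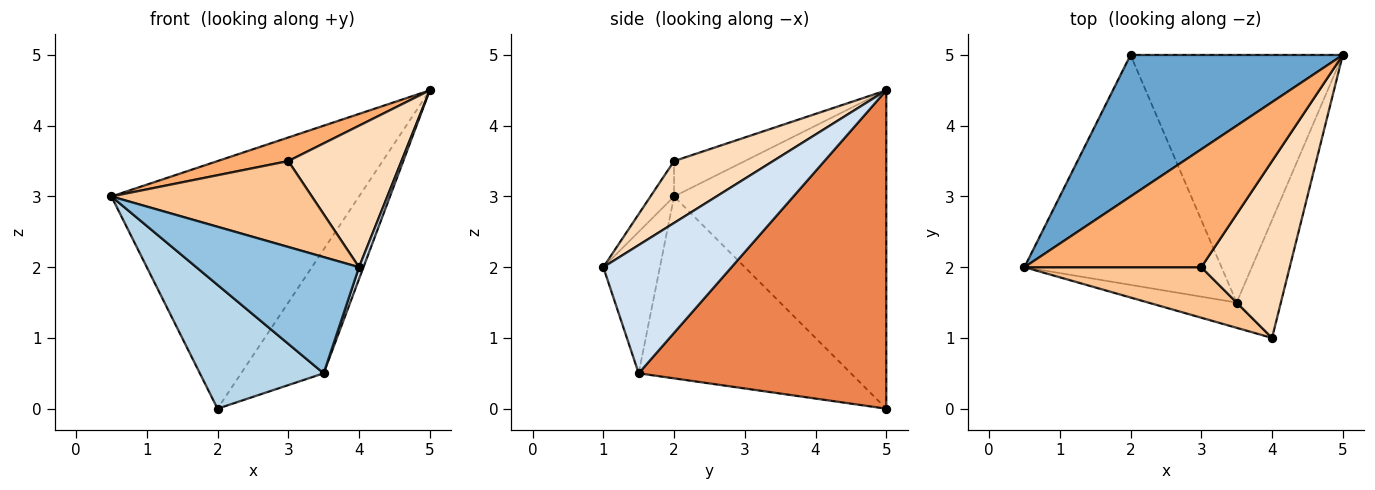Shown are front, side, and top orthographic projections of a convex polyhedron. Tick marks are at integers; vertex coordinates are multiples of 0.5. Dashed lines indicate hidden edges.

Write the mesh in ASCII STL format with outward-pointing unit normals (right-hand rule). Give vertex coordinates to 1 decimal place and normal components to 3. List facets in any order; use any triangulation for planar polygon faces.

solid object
 facet normal -0.597 0.697 0.398
  outer loop
   vertex 2.0 5.0 0.0
   vertex 0.5 2.0 3.0
   vertex 5.0 5.0 4.5
  endloop
 endfacet
 facet normal -0.322 -0.925 -0.201
  outer loop
   vertex 3.5 1.5 0.5
   vertex 4.0 1.0 2.0
   vertex 0.5 2.0 3.0
  endloop
 endfacet
 facet normal -0.631 -0.368 -0.683
  outer loop
   vertex 3.5 1.5 0.5
   vertex 0.5 2.0 3.0
   vertex 2.0 5.0 0.0
  endloop
 endfacet
 facet normal 0.945 -0.033 -0.326
  outer loop
   vertex 3.5 1.5 0.5
   vertex 5.0 5.0 4.5
   vertex 4.0 1.0 2.0
  endloop
 endfacet
 facet normal 0.802 0.267 -0.535
  outer loop
   vertex 3.5 1.5 0.5
   vertex 2.0 5.0 0.0
   vertex 5.0 5.0 4.5
  endloop
 endfacet
 facet normal -0.192 -0.192 0.962
  outer loop
   vertex 3.0 2.0 3.5
   vertex 5.0 5.0 4.5
   vertex 0.5 2.0 3.0
  endloop
 endfacet
 facet normal -0.101 -0.858 0.504
  outer loop
   vertex 3.0 2.0 3.5
   vertex 0.5 2.0 3.0
   vertex 4.0 1.0 2.0
  endloop
 endfacet
 facet normal 0.480 -0.548 0.685
  outer loop
   vertex 3.0 2.0 3.5
   vertex 4.0 1.0 2.0
   vertex 5.0 5.0 4.5
  endloop
 endfacet
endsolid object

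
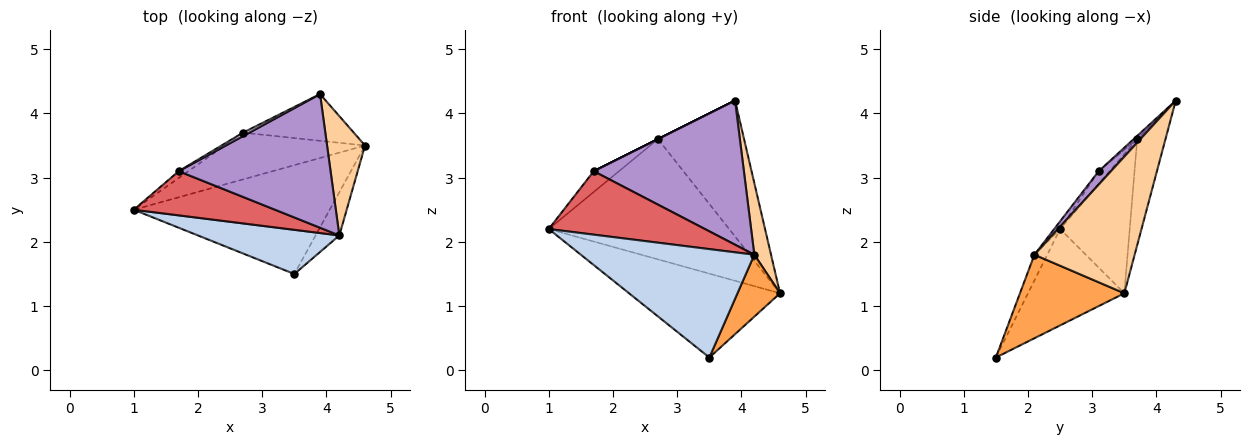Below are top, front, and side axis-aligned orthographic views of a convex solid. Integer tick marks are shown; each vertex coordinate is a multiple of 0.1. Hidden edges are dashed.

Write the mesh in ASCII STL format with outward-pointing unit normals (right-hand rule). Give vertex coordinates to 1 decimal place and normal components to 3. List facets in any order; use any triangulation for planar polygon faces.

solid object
 facet normal -0.363 0.569 -0.738
  outer loop
   vertex 3.5 1.5 0.2
   vertex 1.0 2.5 2.2
   vertex 4.6 3.5 1.2
  endloop
 endfacet
 facet normal -0.068 -0.924 0.376
  outer loop
   vertex 4.2 2.1 1.8
   vertex 1.0 2.5 2.2
   vertex 3.5 1.5 0.2
  endloop
 endfacet
 facet normal 0.895 -0.365 -0.255
  outer loop
   vertex 4.2 2.1 1.8
   vertex 3.5 1.5 0.2
   vertex 4.6 3.5 1.2
  endloop
 endfacet
 facet normal 0.951 -0.159 0.264
  outer loop
   vertex 4.2 2.1 1.8
   vertex 4.6 3.5 1.2
   vertex 3.9 4.3 4.2
  endloop
 endfacet
 facet normal -0.338 0.877 -0.341
  outer loop
   vertex 2.7 3.7 3.6
   vertex 4.6 3.5 1.2
   vertex 1.0 2.5 2.2
  endloop
 endfacet
 facet normal -0.297 0.903 -0.310
  outer loop
   vertex 2.7 3.7 3.6
   vertex 3.9 4.3 4.2
   vertex 4.6 3.5 1.2
  endloop
 endfacet
 facet normal -0.031 -0.820 0.571
  outer loop
   vertex 1.7 3.1 3.1
   vertex 1.0 2.5 2.2
   vertex 4.2 2.1 1.8
  endloop
 endfacet
 facet normal -0.383 0.878 -0.287
  outer loop
   vertex 1.7 3.1 3.1
   vertex 2.7 3.7 3.6
   vertex 1.0 2.5 2.2
  endloop
 endfacet
 facet normal 0.060 -0.732 0.679
  outer loop
   vertex 1.7 3.1 3.1
   vertex 4.2 2.1 1.8
   vertex 3.9 4.3 4.2
  endloop
 endfacet
 facet normal -0.447 0.000 0.894
  outer loop
   vertex 1.7 3.1 3.1
   vertex 3.9 4.3 4.2
   vertex 2.7 3.7 3.6
  endloop
 endfacet
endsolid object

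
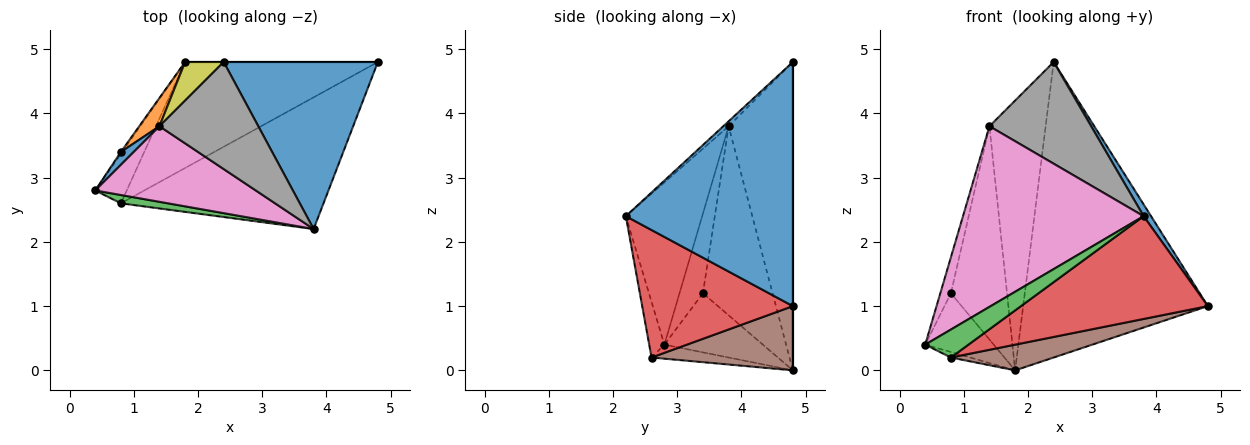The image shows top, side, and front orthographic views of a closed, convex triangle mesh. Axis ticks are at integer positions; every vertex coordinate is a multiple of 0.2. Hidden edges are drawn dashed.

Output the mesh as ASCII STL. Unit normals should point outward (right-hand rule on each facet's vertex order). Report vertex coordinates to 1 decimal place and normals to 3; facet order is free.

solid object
 facet normal 0.845 -0.038 0.534
  outer loop
   vertex 2.4 4.8 4.8
   vertex 3.8 2.2 2.4
   vertex 4.8 4.8 1.0
  endloop
 endfacet
 facet normal 0.000 1.000 0.000
  outer loop
   vertex 1.8 4.8 0.0
   vertex 2.4 4.8 4.8
   vertex 4.8 4.8 1.0
  endloop
 endfacet
 facet normal -0.319 -0.908 0.270
  outer loop
   vertex 0.8 2.6 0.2
   vertex 3.8 2.2 2.4
   vertex 0.4 2.8 0.4
  endloop
 endfacet
 facet normal 0.444 -0.551 -0.706
  outer loop
   vertex 0.8 2.6 0.2
   vertex 4.8 4.8 1.0
   vertex 3.8 2.2 2.4
  endloop
 endfacet
 facet normal -0.404 0.101 -0.909
  outer loop
   vertex 0.8 2.6 0.2
   vertex 0.4 2.8 0.4
   vertex 1.8 4.8 0.0
  endloop
 endfacet
 facet normal 0.308 -0.224 -0.925
  outer loop
   vertex 0.8 2.6 0.2
   vertex 1.8 4.8 0.0
   vertex 4.8 4.8 1.0
  endloop
 endfacet
 facet normal -0.363 -0.860 0.360
  outer loop
   vertex 1.4 3.8 3.8
   vertex 0.4 2.8 0.4
   vertex 3.8 2.2 2.4
  endloop
 endfacet
 facet normal -0.036 -0.688 0.725
  outer loop
   vertex 1.4 3.8 3.8
   vertex 3.8 2.2 2.4
   vertex 2.4 4.8 4.8
  endloop
 endfacet
 facet normal -0.749 0.656 0.094
  outer loop
   vertex 1.4 3.8 3.8
   vertex 2.4 4.8 4.8
   vertex 1.8 4.8 0.0
  endloop
 endfacet
 facet normal -0.821 0.571 -0.018
  outer loop
   vertex 0.8 3.4 1.2
   vertex 1.8 4.8 0.0
   vertex 0.4 2.8 0.4
  endloop
 endfacet
 facet normal -0.902 0.407 0.145
  outer loop
   vertex 0.8 3.4 1.2
   vertex 0.4 2.8 0.4
   vertex 1.4 3.8 3.8
  endloop
 endfacet
 facet normal -0.776 0.625 0.083
  outer loop
   vertex 0.8 3.4 1.2
   vertex 1.4 3.8 3.8
   vertex 1.8 4.8 0.0
  endloop
 endfacet
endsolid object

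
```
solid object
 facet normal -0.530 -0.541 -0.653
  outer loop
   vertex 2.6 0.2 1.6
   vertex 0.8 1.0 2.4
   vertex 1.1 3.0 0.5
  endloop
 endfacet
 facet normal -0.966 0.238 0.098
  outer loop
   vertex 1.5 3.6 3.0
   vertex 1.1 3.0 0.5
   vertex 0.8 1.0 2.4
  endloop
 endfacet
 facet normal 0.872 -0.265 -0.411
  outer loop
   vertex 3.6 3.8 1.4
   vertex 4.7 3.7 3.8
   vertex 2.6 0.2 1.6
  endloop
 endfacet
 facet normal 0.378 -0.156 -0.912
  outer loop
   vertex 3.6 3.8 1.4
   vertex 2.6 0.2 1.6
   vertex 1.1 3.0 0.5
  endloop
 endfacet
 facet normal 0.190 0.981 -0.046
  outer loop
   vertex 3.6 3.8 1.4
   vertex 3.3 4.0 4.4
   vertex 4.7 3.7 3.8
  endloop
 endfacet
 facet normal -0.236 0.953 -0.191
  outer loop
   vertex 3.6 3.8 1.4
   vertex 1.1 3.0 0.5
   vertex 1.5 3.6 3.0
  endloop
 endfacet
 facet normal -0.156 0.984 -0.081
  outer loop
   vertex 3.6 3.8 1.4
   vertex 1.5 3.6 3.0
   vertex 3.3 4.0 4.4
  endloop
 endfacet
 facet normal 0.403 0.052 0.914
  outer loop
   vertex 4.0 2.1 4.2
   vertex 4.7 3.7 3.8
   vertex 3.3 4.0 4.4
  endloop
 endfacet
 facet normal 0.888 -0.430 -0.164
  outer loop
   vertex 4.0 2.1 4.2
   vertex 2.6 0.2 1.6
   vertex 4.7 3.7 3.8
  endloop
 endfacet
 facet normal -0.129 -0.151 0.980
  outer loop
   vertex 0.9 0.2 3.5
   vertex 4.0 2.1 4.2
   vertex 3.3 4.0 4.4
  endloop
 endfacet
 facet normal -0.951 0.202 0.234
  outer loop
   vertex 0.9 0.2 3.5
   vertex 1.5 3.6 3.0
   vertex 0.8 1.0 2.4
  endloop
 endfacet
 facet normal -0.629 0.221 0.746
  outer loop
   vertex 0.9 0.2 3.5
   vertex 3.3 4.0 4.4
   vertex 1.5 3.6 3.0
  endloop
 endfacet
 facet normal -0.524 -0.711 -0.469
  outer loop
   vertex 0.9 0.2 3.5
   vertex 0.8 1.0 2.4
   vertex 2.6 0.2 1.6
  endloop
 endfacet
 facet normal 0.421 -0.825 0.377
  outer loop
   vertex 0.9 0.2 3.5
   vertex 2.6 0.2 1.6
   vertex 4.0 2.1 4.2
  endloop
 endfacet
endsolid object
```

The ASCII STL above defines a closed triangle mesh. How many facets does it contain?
14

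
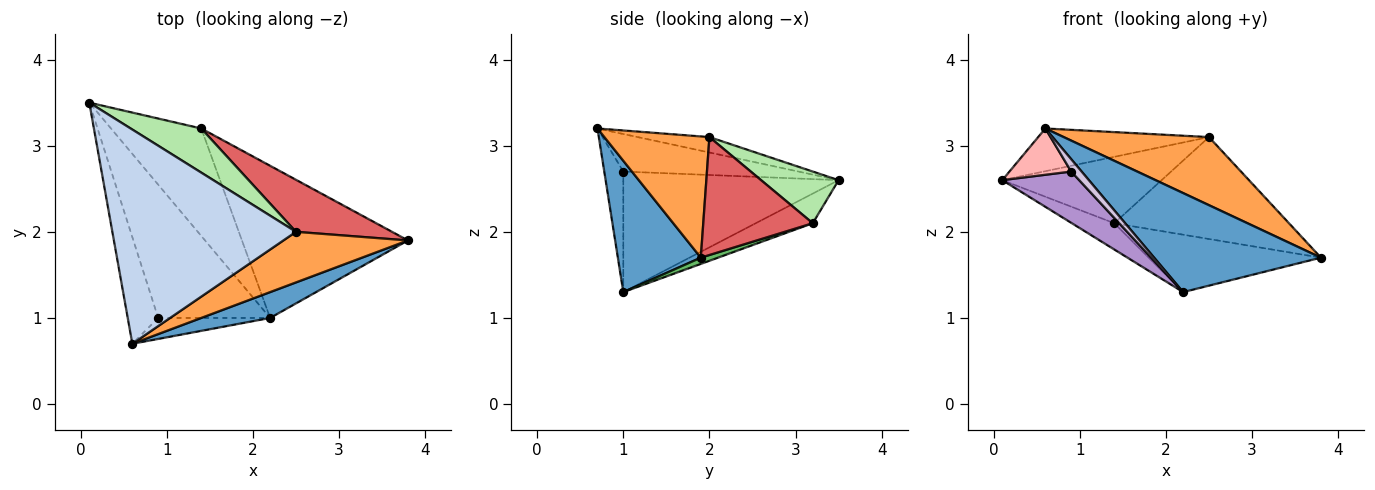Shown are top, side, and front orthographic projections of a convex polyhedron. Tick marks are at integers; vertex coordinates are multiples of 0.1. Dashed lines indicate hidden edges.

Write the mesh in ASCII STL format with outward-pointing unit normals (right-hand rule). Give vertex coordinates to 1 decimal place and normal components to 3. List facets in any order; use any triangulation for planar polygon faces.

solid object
 facet normal 0.434 -0.872 0.227
  outer loop
   vertex 2.2 1.0 1.3
   vertex 3.8 1.9 1.7
   vertex 0.6 0.7 3.2
  endloop
 endfacet
 facet normal -0.082 0.195 0.977
  outer loop
   vertex 2.5 2.0 3.1
   vertex 0.1 3.5 2.6
   vertex 0.6 0.7 3.2
  endloop
 endfacet
 facet normal 0.502 -0.694 0.516
  outer loop
   vertex 2.5 2.0 3.1
   vertex 0.6 0.7 3.2
   vertex 3.8 1.9 1.7
  endloop
 endfacet
 facet normal -0.304 0.226 -0.926
  outer loop
   vertex 1.4 3.2 2.1
   vertex 2.2 1.0 1.3
   vertex 0.1 3.5 2.6
  endloop
 endfacet
 facet normal 0.035 0.353 -0.935
  outer loop
   vertex 1.4 3.2 2.1
   vertex 3.8 1.9 1.7
   vertex 2.2 1.0 1.3
  endloop
 endfacet
 facet normal 0.375 0.772 0.513
  outer loop
   vertex 1.4 3.2 2.1
   vertex 0.1 3.5 2.6
   vertex 2.5 2.0 3.1
  endloop
 endfacet
 facet normal 0.487 0.778 0.397
  outer loop
   vertex 1.4 3.2 2.1
   vertex 2.5 2.0 3.1
   vertex 3.8 1.9 1.7
  endloop
 endfacet
 facet normal -0.749 -0.264 -0.608
  outer loop
   vertex 0.9 1.0 2.7
   vertex 0.6 0.7 3.2
   vertex 0.1 3.5 2.6
  endloop
 endfacet
 facet normal -0.709 -0.253 -0.658
  outer loop
   vertex 0.9 1.0 2.7
   vertex 0.1 3.5 2.6
   vertex 2.2 1.0 1.3
  endloop
 endfacet
 facet normal -0.680 -0.372 -0.632
  outer loop
   vertex 0.9 1.0 2.7
   vertex 2.2 1.0 1.3
   vertex 0.6 0.7 3.2
  endloop
 endfacet
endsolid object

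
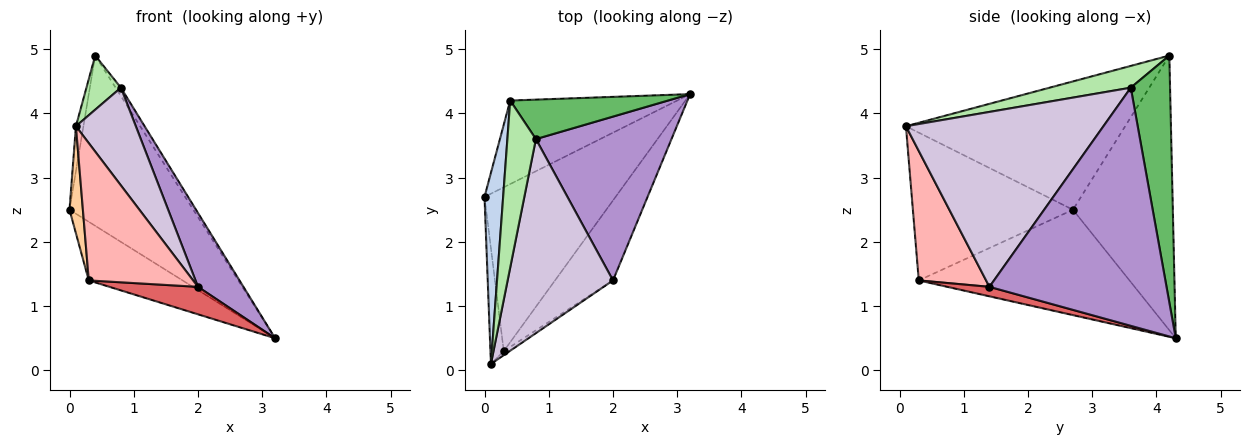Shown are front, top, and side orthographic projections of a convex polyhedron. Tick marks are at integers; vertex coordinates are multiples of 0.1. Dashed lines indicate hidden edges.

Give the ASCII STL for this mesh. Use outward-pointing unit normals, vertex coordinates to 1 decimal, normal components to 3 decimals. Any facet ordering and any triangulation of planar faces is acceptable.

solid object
 facet normal -0.587 0.727 -0.357
  outer loop
   vertex 0.4 4.2 4.9
   vertex 3.2 4.3 0.5
   vertex 0.0 2.7 2.5
  endloop
 endfacet
 facet normal -0.989 0.034 0.144
  outer loop
   vertex 0.4 4.2 4.9
   vertex 0.0 2.7 2.5
   vertex 0.1 0.1 3.8
  endloop
 endfacet
 facet normal -0.604 0.269 -0.751
  outer loop
   vertex 0.3 0.3 1.4
   vertex 0.0 2.7 2.5
   vertex 3.2 4.3 0.5
  endloop
 endfacet
 facet normal -0.993 -0.083 -0.090
  outer loop
   vertex 0.3 0.3 1.4
   vertex 0.1 0.1 3.8
   vertex 0.0 2.7 2.5
  endloop
 endfacet
 facet normal 0.837 0.112 0.535
  outer loop
   vertex 0.8 3.6 4.4
   vertex 3.2 4.3 0.5
   vertex 0.4 4.2 4.9
  endloop
 endfacet
 facet normal 0.588 -0.249 0.770
  outer loop
   vertex 0.8 3.6 4.4
   vertex 0.4 4.2 4.9
   vertex 0.1 0.1 3.8
  endloop
 endfacet
 facet normal 0.153 -0.321 -0.935
  outer loop
   vertex 2.0 1.4 1.3
   vertex 0.3 0.3 1.4
   vertex 3.2 4.3 0.5
  endloop
 endfacet
 facet normal 0.542 -0.840 -0.025
  outer loop
   vertex 2.0 1.4 1.3
   vertex 0.1 0.1 3.8
   vertex 0.3 0.3 1.4
  endloop
 endfacet
 facet normal 0.848 -0.218 0.483
  outer loop
   vertex 2.0 1.4 1.3
   vertex 3.2 4.3 0.5
   vertex 0.8 3.6 4.4
  endloop
 endfacet
 facet normal 0.829 -0.251 0.499
  outer loop
   vertex 2.0 1.4 1.3
   vertex 0.8 3.6 4.4
   vertex 0.1 0.1 3.8
  endloop
 endfacet
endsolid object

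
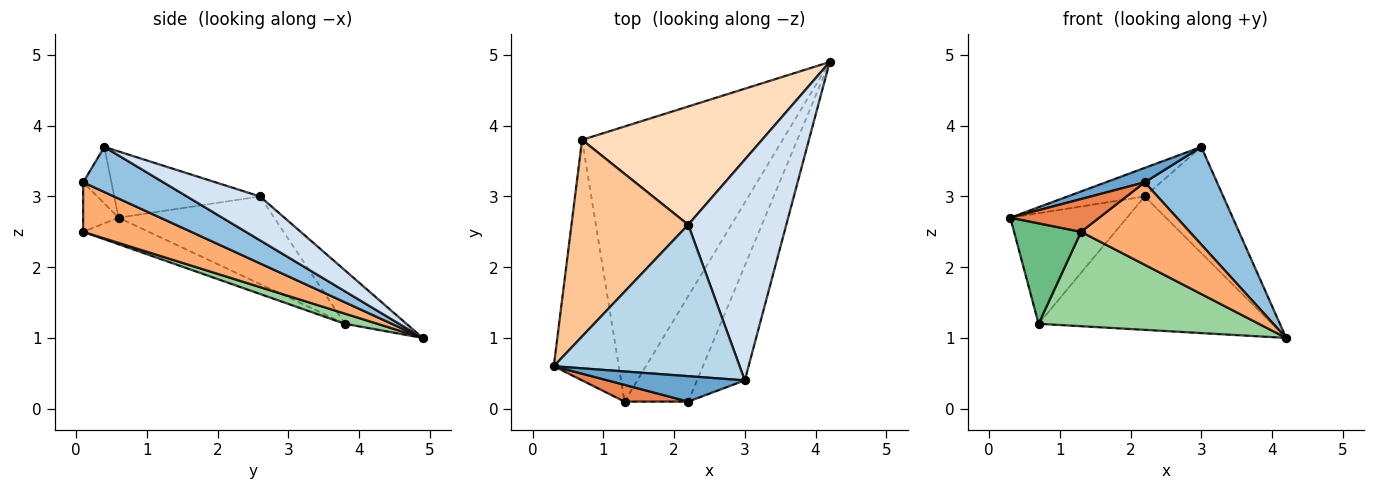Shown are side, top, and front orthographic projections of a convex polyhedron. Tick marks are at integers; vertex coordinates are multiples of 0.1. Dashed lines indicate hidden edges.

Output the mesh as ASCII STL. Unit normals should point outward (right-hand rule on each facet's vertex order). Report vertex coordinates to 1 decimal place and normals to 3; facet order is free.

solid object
 facet normal -0.338 -0.464 0.819
  outer loop
   vertex 2.2 0.1 3.2
   vertex 3.0 0.4 3.7
   vertex 0.3 0.6 2.7
  endloop
 endfacet
 facet normal 0.584 -0.527 -0.618
  outer loop
   vertex 2.2 0.1 3.2
   vertex 4.2 4.9 1.0
   vertex 3.0 0.4 3.7
  endloop
 endfacet
 facet normal -0.331 0.175 0.927
  outer loop
   vertex 2.2 2.6 3.0
   vertex 0.3 0.6 2.7
   vertex 3.0 0.4 3.7
  endloop
 endfacet
 facet normal 0.374 0.402 0.836
  outer loop
   vertex 2.2 2.6 3.0
   vertex 3.0 0.4 3.7
   vertex 4.2 4.9 1.0
  endloop
 endfacet
 facet normal -0.334 -0.839 0.429
  outer loop
   vertex 1.3 0.1 2.5
   vertex 2.2 0.1 3.2
   vertex 0.3 0.6 2.7
  endloop
 endfacet
 facet normal 0.522 -0.525 -0.672
  outer loop
   vertex 1.3 0.1 2.5
   vertex 4.2 4.9 1.0
   vertex 2.2 0.1 3.2
  endloop
 endfacet
 facet normal -0.547 0.410 0.730
  outer loop
   vertex 0.7 3.8 1.2
   vertex 0.3 0.6 2.7
   vertex 2.2 2.6 3.0
  endloop
 endfacet
 facet normal -0.194 0.734 0.651
  outer loop
   vertex 0.7 3.8 1.2
   vertex 2.2 2.6 3.0
   vertex 4.2 4.9 1.0
  endloop
 endfacet
 facet normal -0.353 -0.361 -0.863
  outer loop
   vertex 0.7 3.8 1.2
   vertex 1.3 0.1 2.5
   vertex 0.3 0.6 2.7
  endloop
 endfacet
 facet normal 0.048 -0.324 -0.945
  outer loop
   vertex 0.7 3.8 1.2
   vertex 4.2 4.9 1.0
   vertex 1.3 0.1 2.5
  endloop
 endfacet
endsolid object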